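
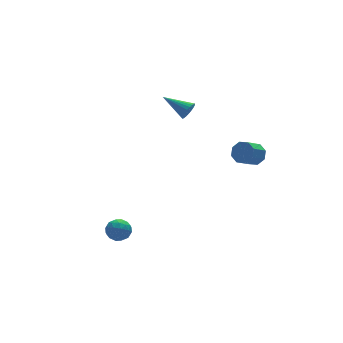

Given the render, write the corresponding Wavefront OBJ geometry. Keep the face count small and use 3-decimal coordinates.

v -3.908 0.998 -3.519
v -3.494 1.568 -3.396
v -2.966 0.332 -3.604
v -2.552 0.902 -3.481
v -2.963 0.639 -2.958
v -3.545 1.05 -2.906
v -2.915 0.85 -4.094
v -3.497 1.261 -4.042
v -2.881 1.476 -3.752
v -2.91 1.346 -3.049
v -3.55 0.554 -3.951
v -3.579 0.424 -3.248
v -3.784 1.341 -3.45
v -2.676 0.559 -3.55
v -2.917 0.404 -3.242
v -2.674 0.739 -3.17
v -3.814 1.037 -3.162
v -3.57 1.372 -3.09
v -3.258 0.826 -2.832
v -2.89 0.528 -3.91
v -2.646 0.863 -3.838
v -3.786 1.161 -3.83
v -3.543 1.496 -3.758
v -3.202 1.074 -4.168
v -3.18 1.623 -3.587
v -2.626 1.231 -3.636
v -2.84 1.2 -3.997
v -3.182 1.442 -3.967
v -3.197 1.546 -3.174
v -2.643 1.155 -3.224
v -2.885 1 -2.916
v -3.227 1.242 -2.886
v -2.837 1.492 -3.383
v -3.817 0.745 -3.776
v -3.263 0.354 -3.826
v -3.233 0.658 -4.114
v -3.575 0.9 -4.084
v -3.834 0.669 -3.364
v -3.28 0.277 -3.413
v -3.278 0.458 -3.033
v -3.62 0.7 -3.003
v -3.623 0.408 -3.617
v 4.151 0.544 0.271
v 4.589 0.167 0.648
v 3.707 -0.201 1.306
v 3.269 0.176 0.929
v 4.527 0.656 0.838
v 3.646 0.288 1.496
v 4.245 1.079 0.696
v 3.363 0.711 1.354
v 3.908 1.189 0.305
v 3.026 0.821 0.963
v 3.713 0.921 -0.106
v 2.831 0.553 0.552
v 3.774 0.432 -0.296
v 2.893 0.064 0.362
v 4.057 0.009 -0.154
v 3.175 -0.359 0.504
v 4.394 -0.101 0.237
v 3.512 -0.469 0.895
v 1.527 2.824 2.895
v 1.834 2.82 3.375
v 0.653 4.036 3.465
v 1.956 2.971 3.24
v 2.004 3.097 3.045
v 1.97 3.176 2.824
v 1.859 3.194 2.616
v 1.69 3.148 2.455
v 1.494 3.046 2.371
v 1.303 2.905 2.377
v 1.151 2.751 2.473
v 1.064 2.609 2.642
v 1.057 2.504 2.854
v 1.132 2.454 3.074
v 1.275 2.469 3.262
v 1.461 2.545 3.387
v 1.659 2.669 3.427
f 1 38 17
f 38 12 41
f 17 41 6
f 38 41 17
f 1 17 13
f 17 6 18
f 13 18 2
f 17 18 13
f 1 13 22
f 13 2 23
f 22 23 8
f 13 23 22
f 1 22 34
f 22 8 37
f 34 37 11
f 22 37 34
f 1 34 38
f 34 11 42
f 38 42 12
f 34 42 38
f 2 18 29
f 18 6 32
f 29 32 10
f 18 32 29
f 6 41 19
f 41 12 40
f 19 40 5
f 41 40 19
f 12 42 39
f 42 11 35
f 39 35 3
f 42 35 39
f 11 37 36
f 37 8 24
f 36 24 7
f 37 24 36
f 8 23 28
f 23 2 25
f 28 25 9
f 23 25 28
f 4 30 16
f 30 10 31
f 16 31 5
f 30 31 16
f 4 16 14
f 16 5 15
f 14 15 3
f 16 15 14
f 4 14 21
f 14 3 20
f 21 20 7
f 14 20 21
f 4 21 26
f 21 7 27
f 26 27 9
f 21 27 26
f 4 26 30
f 26 9 33
f 30 33 10
f 26 33 30
f 5 31 19
f 31 10 32
f 19 32 6
f 31 32 19
f 3 15 39
f 15 5 40
f 39 40 12
f 15 40 39
f 7 20 36
f 20 3 35
f 36 35 11
f 20 35 36
f 9 27 28
f 27 7 24
f 28 24 8
f 27 24 28
f 10 33 29
f 33 9 25
f 29 25 2
f 33 25 29
f 44 43 47
f 44 47 45
f 45 47 48
f 45 48 46
f 47 43 49
f 47 49 48
f 48 49 50
f 48 50 46
f 49 43 51
f 49 51 50
f 50 51 52
f 50 52 46
f 51 43 53
f 51 53 52
f 52 53 54
f 52 54 46
f 53 43 55
f 53 55 54
f 54 55 56
f 54 56 46
f 55 43 57
f 55 57 56
f 56 57 58
f 56 58 46
f 57 43 59
f 57 59 58
f 58 59 60
f 58 60 46
f 59 43 44
f 59 44 60
f 60 44 45
f 60 45 46
f 62 61 64
f 62 64 63
f 64 61 65
f 64 65 63
f 65 61 66
f 65 66 63
f 66 61 67
f 66 67 63
f 67 61 68
f 67 68 63
f 68 61 69
f 68 69 63
f 69 61 70
f 69 70 63
f 70 61 71
f 70 71 63
f 71 61 72
f 71 72 63
f 72 61 73
f 72 73 63
f 73 61 74
f 73 74 63
f 74 61 75
f 74 75 63
f 75 61 76
f 75 76 63
f 76 61 77
f 76 77 63
f 77 61 62
f 77 62 63



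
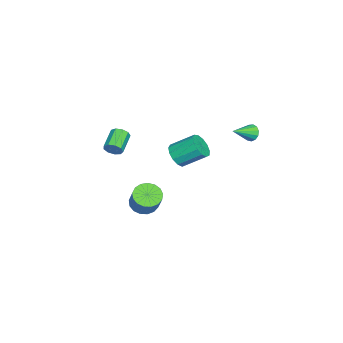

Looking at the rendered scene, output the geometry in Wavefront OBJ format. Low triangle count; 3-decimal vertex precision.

v 0.333 4.219 3.315
v 0.683 4.307 2.874
v 1.307 3.401 3.925
v 0.745 4.539 3.087
v 0.677 4.67 3.372
v 0.499 4.658 3.639
v 0.268 4.506 3.803
v 0.059 4.263 3.813
v -0.064 4.006 3.664
v -0.061 3.817 3.405
v 0.068 3.755 3.117
v 0.281 3.84 2.892
v 0.51 4.046 2.801
v 2.649 0.689 2.424
v 3.204 0.408 2.927
v 3.047 1.691 3.818
v 2.491 1.971 3.316
v 3.424 0.65 2.617
v 3.267 1.933 3.508
v 3.398 0.905 2.246
v 3.24 2.188 3.137
v 3.134 1.091 1.931
v 2.976 2.374 2.823
v 2.716 1.149 1.774
v 2.558 2.432 2.665
v 2.276 1.061 1.822
v 2.119 2.344 2.714
v 1.955 0.855 2.062
v 1.797 2.138 2.954
v 1.854 0.596 2.417
v 1.697 1.879 3.308
v 2.006 0.366 2.774
v 1.848 1.649 3.666
v 2.361 0.239 3.02
v 2.204 1.522 3.912
v 2.808 0.255 3.077
v 2.65 1.537 3.969
v -1.174 -3.957 -0.308
v -0.941 -3.77 0.201
v -2.213 -3.696 0.756
v -2.446 -3.883 0.248
v -1.026 -3.454 -0.036
v -2.298 -3.381 0.519
v -1.18 -3.374 -0.4
v -2.453 -3.3 0.155
v -1.332 -3.567 -0.721
v -2.604 -3.493 -0.166
v -1.409 -3.942 -0.848
v -2.681 -3.868 -0.293
v -1.376 -4.324 -0.723
v -2.649 -4.25 -0.168
v -1.249 -4.534 -0.403
v -2.521 -4.461 0.152
v -1.086 -4.475 -0.038
v -2.359 -4.401 0.517
v -0.965 -4.173 0.2
v -2.237 -4.099 0.755
v 0.001 -1.874 -3.62
v 0.593 -1.518 -4.133
v 1.451 -1.071 -2.833
v 0.859 -1.426 -2.32
v 0.327 -1.212 -4.062
v 1.184 -0.765 -2.763
v -0.014 -1.058 -3.891
v 0.844 -0.61 -2.591
v -0.351 -1.09 -3.657
v 0.506 -0.643 -2.357
v -0.608 -1.302 -3.415
v 0.25 -0.855 -2.115
v -0.725 -1.645 -3.219
v 0.133 -1.198 -1.92
v -0.676 -2.04 -3.116
v 0.182 -1.593 -1.816
v -0.471 -2.397 -3.128
v 0.386 -1.95 -1.828
v -0.159 -2.635 -3.252
v 0.699 -2.187 -1.953
v 0.19 -2.697 -3.461
v 1.048 -2.25 -2.162
v 0.496 -2.572 -3.706
v 1.354 -2.124 -2.407
v 0.689 -2.286 -3.932
v 1.546 -1.839 -2.632
v 0.723 -1.906 -4.085
v 1.581 -1.458 -2.786
f 2 1 4
f 2 4 3
f 4 1 5
f 4 5 3
f 5 1 6
f 5 6 3
f 6 1 7
f 6 7 3
f 7 1 8
f 7 8 3
f 8 1 9
f 8 9 3
f 9 1 10
f 9 10 3
f 10 1 11
f 10 11 3
f 11 1 12
f 11 12 3
f 12 1 13
f 12 13 3
f 13 1 2
f 13 2 3
f 15 14 18
f 15 18 16
f 16 18 19
f 16 19 17
f 18 14 20
f 18 20 19
f 19 20 21
f 19 21 17
f 20 14 22
f 20 22 21
f 21 22 23
f 21 23 17
f 22 14 24
f 22 24 23
f 23 24 25
f 23 25 17
f 24 14 26
f 24 26 25
f 25 26 27
f 25 27 17
f 26 14 28
f 26 28 27
f 27 28 29
f 27 29 17
f 28 14 30
f 28 30 29
f 29 30 31
f 29 31 17
f 30 14 32
f 30 32 31
f 31 32 33
f 31 33 17
f 32 14 34
f 32 34 33
f 33 34 35
f 33 35 17
f 34 14 36
f 34 36 35
f 35 36 37
f 35 37 17
f 36 14 15
f 36 15 37
f 37 15 16
f 37 16 17
f 39 38 42
f 39 42 40
f 40 42 43
f 40 43 41
f 42 38 44
f 42 44 43
f 43 44 45
f 43 45 41
f 44 38 46
f 44 46 45
f 45 46 47
f 45 47 41
f 46 38 48
f 46 48 47
f 47 48 49
f 47 49 41
f 48 38 50
f 48 50 49
f 49 50 51
f 49 51 41
f 50 38 52
f 50 52 51
f 51 52 53
f 51 53 41
f 52 38 54
f 52 54 53
f 53 54 55
f 53 55 41
f 54 38 56
f 54 56 55
f 55 56 57
f 55 57 41
f 56 38 39
f 56 39 57
f 57 39 40
f 57 40 41
f 59 58 62
f 59 62 60
f 60 62 63
f 60 63 61
f 62 58 64
f 62 64 63
f 63 64 65
f 63 65 61
f 64 58 66
f 64 66 65
f 65 66 67
f 65 67 61
f 66 58 68
f 66 68 67
f 67 68 69
f 67 69 61
f 68 58 70
f 68 70 69
f 69 70 71
f 69 71 61
f 70 58 72
f 70 72 71
f 71 72 73
f 71 73 61
f 72 58 74
f 72 74 73
f 73 74 75
f 73 75 61
f 74 58 76
f 74 76 75
f 75 76 77
f 75 77 61
f 76 58 78
f 76 78 77
f 77 78 79
f 77 79 61
f 78 58 80
f 78 80 79
f 79 80 81
f 79 81 61
f 80 58 82
f 80 82 81
f 81 82 83
f 81 83 61
f 82 58 84
f 82 84 83
f 83 84 85
f 83 85 61
f 84 58 59
f 84 59 85
f 85 59 60
f 85 60 61



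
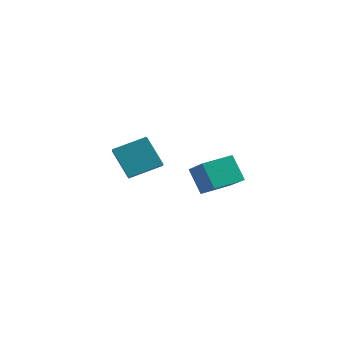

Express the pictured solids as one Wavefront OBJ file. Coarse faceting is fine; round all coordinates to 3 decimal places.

v 1.642 -3.329 0.87
v 0.771 -3.093 2.179
v 2.381 -1.918 1.107
v 1.51 -1.682 2.416
v 3.09 -4.278 2.004
v 2.219 -4.042 3.313
v 3.829 -2.867 2.241
v 2.958 -2.631 3.55
v -4.249 -2.609 1.92
v -3.519 -3.535 2.555
v -3.14 -1.267 2.603
v -2.41 -2.193 3.238
v -3.11 -2.767 0.382
v -2.38 -3.693 1.017
v -2.001 -1.425 1.065
v -1.271 -2.351 1.7
f 2 4 1
f 5 2 1
f 1 4 3
f 3 5 1
f 2 8 4
f 6 2 5
f 6 8 2
f 4 8 3
f 7 5 3
f 3 8 7
f 7 6 5
f 8 6 7
f 10 12 9
f 13 10 9
f 9 12 11
f 11 13 9
f 10 16 12
f 14 10 13
f 14 16 10
f 12 16 11
f 15 13 11
f 11 16 15
f 15 14 13
f 16 14 15



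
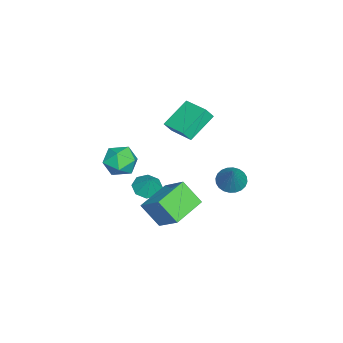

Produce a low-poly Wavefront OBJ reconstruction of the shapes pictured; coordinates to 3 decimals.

v -1.252 -3.54 2.336
v -0.802 -3.022 3.147
v 0.282 -3.678 1.573
v 0.732 -3.16 2.384
v 0.347 -4.14 2.527
v -0.601 -4.054 2.998
v 0.081 -2.646 1.722
v -0.867 -2.56 2.193
v 0.022 -2.47 2.767
v 0.186 -3.393 3.265
v -0.706 -3.307 1.455
v -0.542 -4.23 1.953
v -1.15 -2.119 -0.205
v -0.466 -2.593 -0.379
v -0.65 -1.801 0.885
v -0.403 -1.98 -0.587
v -0.778 -1.448 -0.571
v -1.37 -1.31 -0.34
v -1.833 -1.645 -0.03
v -1.896 -2.259 0.178
v -1.521 -2.79 0.162
v -0.929 -2.929 -0.069
v -0.837 2.513 1.386
v -0.252 2.87 0.901
v 0.317 2.807 2.994
v -0.434 3.13 0.984
v -0.677 3.296 1.128
v -0.945 3.342 1.312
v -1.196 3.262 1.506
v -1.392 3.068 1.683
v -1.504 2.79 1.814
v -1.514 2.469 1.881
v -1.421 2.155 1.872
v -1.24 1.895 1.789
v -0.996 1.729 1.645
v -0.729 1.683 1.461
v -0.478 1.763 1.266
v -0.281 1.957 1.09
v -0.169 2.235 0.958
v -0.159 2.556 0.892
v 0.833 -0.664 1.663
v 1.656 0.481 2.798
v 1.08 0.378 0.433
v 1.902 1.523 1.569
v 2.598 -1.543 1.271
v 3.42 -0.398 2.407
v 2.844 -0.501 0.042
v 3.667 0.644 1.177
v -3.788 -1.395 2.586
v -5.156 -0.459 3.687
v -2.705 -0.078 2.81
v -4.073 0.859 3.911
v -3.487 -1.759 3.269
v -4.855 -0.822 4.37
v -2.404 -0.441 3.493
v -3.772 0.495 4.594
f 1 12 6
f 1 6 2
f 1 2 8
f 1 8 11
f 1 11 12
f 2 6 10
f 6 12 5
f 12 11 3
f 11 8 7
f 8 2 9
f 4 10 5
f 4 5 3
f 4 3 7
f 4 7 9
f 4 9 10
f 5 10 6
f 3 5 12
f 7 3 11
f 9 7 8
f 10 9 2
f 14 13 16
f 14 16 15
f 16 13 17
f 16 17 15
f 17 13 18
f 17 18 15
f 18 13 19
f 18 19 15
f 19 13 20
f 19 20 15
f 20 13 21
f 20 21 15
f 21 13 22
f 21 22 15
f 22 13 14
f 22 14 15
f 24 23 26
f 24 26 25
f 26 23 27
f 26 27 25
f 27 23 28
f 27 28 25
f 28 23 29
f 28 29 25
f 29 23 30
f 29 30 25
f 30 23 31
f 30 31 25
f 31 23 32
f 31 32 25
f 32 23 33
f 32 33 25
f 33 23 34
f 33 34 25
f 34 23 35
f 34 35 25
f 35 23 36
f 35 36 25
f 36 23 37
f 36 37 25
f 37 23 38
f 37 38 25
f 38 23 39
f 38 39 25
f 39 23 40
f 39 40 25
f 40 23 24
f 40 24 25
f 42 44 41
f 45 42 41
f 41 44 43
f 43 45 41
f 42 48 44
f 46 42 45
f 46 48 42
f 44 48 43
f 47 45 43
f 43 48 47
f 47 46 45
f 48 46 47
f 50 52 49
f 53 50 49
f 49 52 51
f 51 53 49
f 50 56 52
f 54 50 53
f 54 56 50
f 52 56 51
f 55 53 51
f 51 56 55
f 55 54 53
f 56 54 55



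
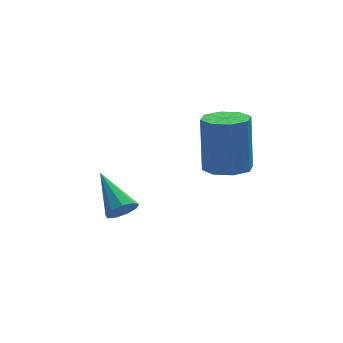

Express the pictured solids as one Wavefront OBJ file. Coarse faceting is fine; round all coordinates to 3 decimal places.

v -1.713 -1.716 -3.751
v -1.383 -1.92 -3.292
v -2.127 -0.264 -2.809
v -1.151 -1.691 -3.542
v -1.181 -1.475 -3.889
v -1.46 -1.371 -4.172
v -1.857 -1.429 -4.257
v -2.187 -1.621 -4.106
v -2.294 -1.858 -3.788
v -2.13 -2.028 -3.453
v -1.77 -2.053 -3.257
v 1.351 -3.364 -1.085
v 2.17 -3.41 -1.098
v 2.227 -2.922 0.913
v 1.409 -2.876 0.925
v 1.96 -2.834 -1.231
v 2.017 -2.346 0.78
v 1.393 -2.568 -1.28
v 1.45 -2.081 0.731
v 0.802 -2.769 -1.214
v 0.859 -2.281 0.797
v 0.533 -3.318 -1.073
v 0.59 -2.83 0.938
v 0.743 -3.894 -0.94
v 0.8 -3.406 1.071
v 1.31 -4.159 -0.891
v 1.367 -3.672 1.12
v 1.901 -3.959 -0.957
v 1.958 -3.471 1.054
f 2 1 4
f 2 4 3
f 4 1 5
f 4 5 3
f 5 1 6
f 5 6 3
f 6 1 7
f 6 7 3
f 7 1 8
f 7 8 3
f 8 1 9
f 8 9 3
f 9 1 10
f 9 10 3
f 10 1 11
f 10 11 3
f 11 1 2
f 11 2 3
f 13 12 16
f 13 16 14
f 14 16 17
f 14 17 15
f 16 12 18
f 16 18 17
f 17 18 19
f 17 19 15
f 18 12 20
f 18 20 19
f 19 20 21
f 19 21 15
f 20 12 22
f 20 22 21
f 21 22 23
f 21 23 15
f 22 12 24
f 22 24 23
f 23 24 25
f 23 25 15
f 24 12 26
f 24 26 25
f 25 26 27
f 25 27 15
f 26 12 28
f 26 28 27
f 27 28 29
f 27 29 15
f 28 12 13
f 28 13 29
f 29 13 14
f 29 14 15



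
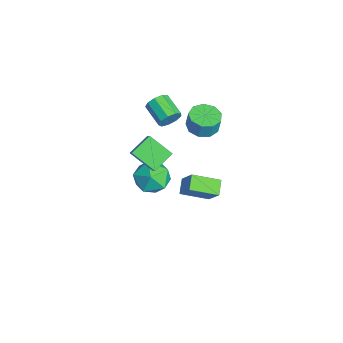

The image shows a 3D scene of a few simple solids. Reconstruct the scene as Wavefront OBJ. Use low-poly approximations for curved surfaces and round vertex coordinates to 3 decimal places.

v 1.007 0.364 1.944
v 1.823 -0.005 1.855
v 1.989 0.107 2.906
v 1.173 0.476 2.996
v 1.859 0.605 1.784
v 2.025 0.717 2.835
v 1.496 1.103 1.788
v 1.663 1.215 2.839
v 0.905 1.255 1.866
v 1.071 1.367 2.917
v 0.361 0.99 1.98
v 0.527 1.102 3.031
v 0.119 0.432 2.078
v 0.286 0.544 3.129
v 0.293 -0.157 2.113
v 0.459 -0.046 3.164
v 0.801 -0.503 2.069
v 0.967 -0.391 3.12
v 1.405 -0.443 1.967
v 1.571 -0.331 3.018
v -0.764 -1.6 -2.793
v 0.319 -1.384 -2.355
v -0.059 -3.076 -3.805
v 1.024 -2.86 -3.367
v 0.167 -3.277 -2.656
v -0.268 -2.365 -2.031
v 0.528 -2.095 -4.129
v 0.093 -1.183 -3.504
v 1.117 -1.69 -3.18
v 0.895 -2.42 -2.27
v -0.635 -2.04 -3.89
v -0.857 -2.77 -2.98
v 0.827 -0.828 -4.168
v 0.015 -0.552 -3.674
v 0.992 0.768 -4.788
v 0.18 1.044 -4.294
v 1.7 -0.444 -2.946
v 0.888 -0.168 -2.452
v 1.865 1.152 -3.566
v 1.053 1.428 -3.072
v 1.155 -1.389 2.92
v 1.471 -1.566 3.519
v 0.24 -2.067 4.02
v -0.075 -1.891 3.42
v 1.301 -1.119 3.548
v 0.071 -1.62 4.049
v 1.063 -0.799 3.284
v -0.168 -1.3 3.785
v 0.868 -0.755 2.849
v -0.363 -1.256 3.35
v 0.808 -1.008 2.447
v -0.423 -1.509 2.948
v 0.91 -1.44 2.266
v -0.321 -1.941 2.767
v 1.127 -1.848 2.391
v -0.104 -2.349 2.892
v 1.357 -2.041 2.764
v 0.127 -2.542 3.264
v 1.493 -1.93 3.209
v 0.263 -2.431 3.71
v 2.889 -2.88 3.463
v 3.497 -2.854 4.071
v 3.71 -1.841 2.6
v 4.317 -1.816 3.208
v 3.543 -3.904 2.852
v 4.15 -3.879 3.46
v 4.363 -2.866 1.989
v 4.971 -2.84 2.597
f 2 1 5
f 2 5 3
f 3 5 6
f 3 6 4
f 5 1 7
f 5 7 6
f 6 7 8
f 6 8 4
f 7 1 9
f 7 9 8
f 8 9 10
f 8 10 4
f 9 1 11
f 9 11 10
f 10 11 12
f 10 12 4
f 11 1 13
f 11 13 12
f 12 13 14
f 12 14 4
f 13 1 15
f 13 15 14
f 14 15 16
f 14 16 4
f 15 1 17
f 15 17 16
f 16 17 18
f 16 18 4
f 17 1 19
f 17 19 18
f 18 19 20
f 18 20 4
f 19 1 2
f 19 2 20
f 20 2 3
f 20 3 4
f 21 32 26
f 21 26 22
f 21 22 28
f 21 28 31
f 21 31 32
f 22 26 30
f 26 32 25
f 32 31 23
f 31 28 27
f 28 22 29
f 24 30 25
f 24 25 23
f 24 23 27
f 24 27 29
f 24 29 30
f 25 30 26
f 23 25 32
f 27 23 31
f 29 27 28
f 30 29 22
f 34 36 33
f 37 34 33
f 33 36 35
f 35 37 33
f 34 40 36
f 38 34 37
f 38 40 34
f 36 40 35
f 39 37 35
f 35 40 39
f 39 38 37
f 40 38 39
f 42 41 45
f 42 45 43
f 43 45 46
f 43 46 44
f 45 41 47
f 45 47 46
f 46 47 48
f 46 48 44
f 47 41 49
f 47 49 48
f 48 49 50
f 48 50 44
f 49 41 51
f 49 51 50
f 50 51 52
f 50 52 44
f 51 41 53
f 51 53 52
f 52 53 54
f 52 54 44
f 53 41 55
f 53 55 54
f 54 55 56
f 54 56 44
f 55 41 57
f 55 57 56
f 56 57 58
f 56 58 44
f 57 41 59
f 57 59 58
f 58 59 60
f 58 60 44
f 59 41 42
f 59 42 60
f 60 42 43
f 60 43 44
f 62 64 61
f 65 62 61
f 61 64 63
f 63 65 61
f 62 68 64
f 66 62 65
f 66 68 62
f 64 68 63
f 67 65 63
f 63 68 67
f 67 66 65
f 68 66 67



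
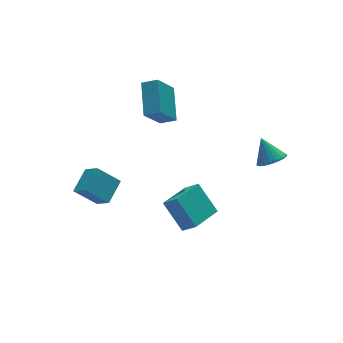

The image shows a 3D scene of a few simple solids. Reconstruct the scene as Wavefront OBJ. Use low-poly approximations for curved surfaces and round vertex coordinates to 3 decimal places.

v 3.809 -3.136 1.948
v 4.596 -3.379 2.228
v 3.671 -2.224 3.132
v 4.675 -3.095 2.018
v 4.605 -2.818 1.797
v 4.397 -2.596 1.601
v 4.087 -2.467 1.466
v 3.729 -2.454 1.414
v 3.385 -2.558 1.454
v 3.115 -2.763 1.58
v 2.964 -3.032 1.77
v 2.96 -3.319 1.99
v 3.102 -3.574 2.203
v 3.367 -3.753 2.372
v 3.708 -3.826 2.468
v 4.067 -3.779 2.474
v 4.381 -3.621 2.389
v 0.221 2.467 2.963
v 1.029 4.235 3.993
v -0.49 3.026 2.56
v 0.319 4.794 3.59
v 1.421 2.846 1.37
v 2.23 4.614 2.4
v 0.711 3.405 0.967
v 1.519 5.173 1.997
v -3.223 3.52 -4.619
v -2.96 2.555 -3.758
v -4.295 4.214 -3.513
v -4.032 3.249 -2.652
v -2.028 4.391 -4.008
v -1.765 3.426 -3.147
v -3.1 5.085 -2.902
v -2.837 4.12 -2.041
v -1.552 -3.131 -1.586
v -1.943 -1.772 -0.2
v 0.182 -2.373 -1.84
v -0.209 -1.014 -0.454
v -1.131 -3.826 -0.786
v -1.522 -2.467 0.6
v 0.603 -3.068 -1.04
v 0.212 -1.709 0.346
f 2 1 4
f 2 4 3
f 4 1 5
f 4 5 3
f 5 1 6
f 5 6 3
f 6 1 7
f 6 7 3
f 7 1 8
f 7 8 3
f 8 1 9
f 8 9 3
f 9 1 10
f 9 10 3
f 10 1 11
f 10 11 3
f 11 1 12
f 11 12 3
f 12 1 13
f 12 13 3
f 13 1 14
f 13 14 3
f 14 1 15
f 14 15 3
f 15 1 16
f 15 16 3
f 16 1 17
f 16 17 3
f 17 1 2
f 17 2 3
f 19 21 18
f 22 19 18
f 18 21 20
f 20 22 18
f 19 25 21
f 23 19 22
f 23 25 19
f 21 25 20
f 24 22 20
f 20 25 24
f 24 23 22
f 25 23 24
f 27 29 26
f 30 27 26
f 26 29 28
f 28 30 26
f 27 33 29
f 31 27 30
f 31 33 27
f 29 33 28
f 32 30 28
f 28 33 32
f 32 31 30
f 33 31 32
f 35 37 34
f 38 35 34
f 34 37 36
f 36 38 34
f 35 41 37
f 39 35 38
f 39 41 35
f 37 41 36
f 40 38 36
f 36 41 40
f 40 39 38
f 41 39 40



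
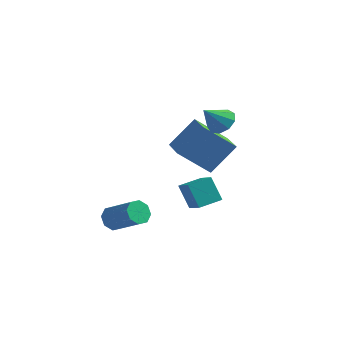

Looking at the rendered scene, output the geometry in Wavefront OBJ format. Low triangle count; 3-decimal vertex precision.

v -0.322 2.653 1.788
v 0.192 2.954 2.306
v -0.838 1.807 2.792
v -0.266 3.241 2.312
v -0.75 3.252 2.073
v -1.035 2.983 1.701
v -0.986 2.559 1.369
v -0.626 2.179 1.233
v -0.125 2.021 1.357
v 0.284 2.158 1.683
v 0.409 2.526 2.057
v -0.765 0.216 -2.775
v -1.433 0.448 -1.602
v -0.067 1.156 -2.563
v -0.735 1.388 -1.39
v 0.095 -0.568 -2.13
v -0.573 -0.336 -0.957
v 0.793 0.372 -1.918
v 0.125 0.604 -0.745
v -4.574 0.008 -4.334
v -4.222 0.529 -4.663
v -2.674 0.132 -3.636
v -3.026 -0.388 -3.306
v -4.475 0.701 -4.215
v -2.927 0.305 -3.187
v -4.787 0.468 -3.836
v -3.239 0.071 -2.808
v -4.974 -0.035 -3.748
v -3.425 -0.432 -2.721
v -4.926 -0.512 -4.004
v -3.378 -0.909 -2.977
v -4.673 -0.685 -4.453
v -3.125 -1.081 -3.425
v -4.361 -0.451 -4.832
v -2.813 -0.848 -3.804
v -4.175 0.052 -4.919
v -2.626 -0.345 -3.892
v -2.88 2.441 -0.193
v -2.048 3.435 1.223
v -1.54 3.203 -1.515
v -0.708 4.197 -0.098
v -1.812 1.103 0.118
v -0.98 2.097 1.535
v -0.472 1.865 -1.203
v 0.36 2.859 0.213
f 2 1 4
f 2 4 3
f 4 1 5
f 4 5 3
f 5 1 6
f 5 6 3
f 6 1 7
f 6 7 3
f 7 1 8
f 7 8 3
f 8 1 9
f 8 9 3
f 9 1 10
f 9 10 3
f 10 1 11
f 10 11 3
f 11 1 2
f 11 2 3
f 13 15 12
f 16 13 12
f 12 15 14
f 14 16 12
f 13 19 15
f 17 13 16
f 17 19 13
f 15 19 14
f 18 16 14
f 14 19 18
f 18 17 16
f 19 17 18
f 21 20 24
f 21 24 22
f 22 24 25
f 22 25 23
f 24 20 26
f 24 26 25
f 25 26 27
f 25 27 23
f 26 20 28
f 26 28 27
f 27 28 29
f 27 29 23
f 28 20 30
f 28 30 29
f 29 30 31
f 29 31 23
f 30 20 32
f 30 32 31
f 31 32 33
f 31 33 23
f 32 20 34
f 32 34 33
f 33 34 35
f 33 35 23
f 34 20 36
f 34 36 35
f 35 36 37
f 35 37 23
f 36 20 21
f 36 21 37
f 37 21 22
f 37 22 23
f 39 41 38
f 42 39 38
f 38 41 40
f 40 42 38
f 39 45 41
f 43 39 42
f 43 45 39
f 41 45 40
f 44 42 40
f 40 45 44
f 44 43 42
f 45 43 44



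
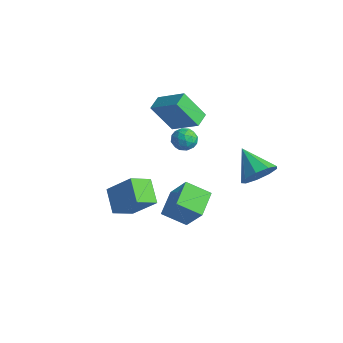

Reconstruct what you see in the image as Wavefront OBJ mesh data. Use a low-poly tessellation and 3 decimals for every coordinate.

v -1.444 2.146 -0.121
v -1.16 2.629 0.389
v -1.2 1.211 0.631
v -0.916 1.694 1.141
v -1.659 1.689 0.995
v -1.81 2.268 0.53
v -0.55 1.572 0.49
v -0.701 2.151 0.025
v -0.608 2.275 0.766
v -1.294 2.347 1.078
v -1.066 1.493 -0.058
v -1.752 1.565 0.254
v -1.323 2.47 0.068
v -1.037 1.37 0.952
v -1.473 1.367 0.867
v -1.307 1.652 1.166
v -1.705 2.257 0.151
v -1.539 2.541 0.451
v -1.832 1.989 0.807
v -0.821 1.299 0.569
v -0.655 1.583 0.869
v -1.053 2.188 -0.146
v -0.887 2.473 0.153
v -0.528 1.851 0.213
v -0.832 2.546 0.589
v -0.689 1.996 1.031
v -0.473 1.924 0.648
v -0.562 2.264 0.375
v -1.235 2.588 0.773
v -1.092 2.038 1.215
v -1.529 2.036 1.129
v -1.617 2.375 0.856
v -0.911 2.38 0.994
v -1.268 1.802 -0.195
v -1.125 1.252 0.247
v -0.743 1.465 0.164
v -0.831 1.804 -0.109
v -1.671 1.844 -0.011
v -1.528 1.294 0.431
v -1.798 1.576 0.645
v -1.887 1.916 0.372
v -1.449 1.46 0.026
v 3.674 2.801 0.238
v 4.071 2.168 0.99
v 2.086 2.999 1.242
v 4.245 2.858 1.129
v 4.152 3.521 0.851
v 3.836 3.847 0.286
v 3.444 3.684 -0.302
v 3.16 3.107 -0.637
v 3.116 2.387 -0.563
v 3.334 1.861 -0.114
v 3.711 1.774 0.499
v -1.713 -1.526 -2.119
v -1.832 -2.741 -1.475
v -0.473 -0.923 -0.754
v -0.591 -2.138 -0.11
v -0.529 -2.082 -2.95
v -0.647 -3.297 -2.306
v 0.712 -1.479 -1.585
v 0.593 -2.694 -0.941
v 2.296 -2.535 -0.804
v 3.392 -2.455 0.684
v 1.526 -1.274 -0.304
v 2.622 -1.194 1.184
v 3.238 -1.666 -1.544
v 4.334 -1.586 -0.056
v 2.468 -0.405 -1.044
v 3.564 -0.325 0.444
v -3.869 1.846 1.462
v -2.274 2.314 2.482
v -4.261 2.693 1.686
v -2.666 3.161 2.706
v -3.054 2.659 -0.186
v -1.459 3.127 0.834
v -3.446 3.506 0.038
v -1.851 3.974 1.058
f 1 38 17
f 38 12 41
f 17 41 6
f 38 41 17
f 1 17 13
f 17 6 18
f 13 18 2
f 17 18 13
f 1 13 22
f 13 2 23
f 22 23 8
f 13 23 22
f 1 22 34
f 22 8 37
f 34 37 11
f 22 37 34
f 1 34 38
f 34 11 42
f 38 42 12
f 34 42 38
f 2 18 29
f 18 6 32
f 29 32 10
f 18 32 29
f 6 41 19
f 41 12 40
f 19 40 5
f 41 40 19
f 12 42 39
f 42 11 35
f 39 35 3
f 42 35 39
f 11 37 36
f 37 8 24
f 36 24 7
f 37 24 36
f 8 23 28
f 23 2 25
f 28 25 9
f 23 25 28
f 4 30 16
f 30 10 31
f 16 31 5
f 30 31 16
f 4 16 14
f 16 5 15
f 14 15 3
f 16 15 14
f 4 14 21
f 14 3 20
f 21 20 7
f 14 20 21
f 4 21 26
f 21 7 27
f 26 27 9
f 21 27 26
f 4 26 30
f 26 9 33
f 30 33 10
f 26 33 30
f 5 31 19
f 31 10 32
f 19 32 6
f 31 32 19
f 3 15 39
f 15 5 40
f 39 40 12
f 15 40 39
f 7 20 36
f 20 3 35
f 36 35 11
f 20 35 36
f 9 27 28
f 27 7 24
f 28 24 8
f 27 24 28
f 10 33 29
f 33 9 25
f 29 25 2
f 33 25 29
f 44 43 46
f 44 46 45
f 46 43 47
f 46 47 45
f 47 43 48
f 47 48 45
f 48 43 49
f 48 49 45
f 49 43 50
f 49 50 45
f 50 43 51
f 50 51 45
f 51 43 52
f 51 52 45
f 52 43 53
f 52 53 45
f 53 43 44
f 53 44 45
f 55 57 54
f 58 55 54
f 54 57 56
f 56 58 54
f 55 61 57
f 59 55 58
f 59 61 55
f 57 61 56
f 60 58 56
f 56 61 60
f 60 59 58
f 61 59 60
f 63 65 62
f 66 63 62
f 62 65 64
f 64 66 62
f 63 69 65
f 67 63 66
f 67 69 63
f 65 69 64
f 68 66 64
f 64 69 68
f 68 67 66
f 69 67 68
f 71 73 70
f 74 71 70
f 70 73 72
f 72 74 70
f 71 77 73
f 75 71 74
f 75 77 71
f 73 77 72
f 76 74 72
f 72 77 76
f 76 75 74
f 77 75 76



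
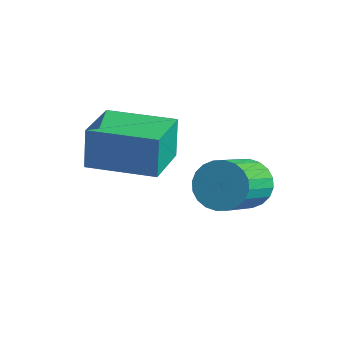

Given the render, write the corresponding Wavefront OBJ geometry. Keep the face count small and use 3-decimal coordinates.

v 3.539 0.659 -0.982
v 4.26 0.714 -1.448
v 4.882 -0.623 -0.643
v 4.161 -0.679 -0.178
v 4.336 0.908 -1.185
v 4.959 -0.429 -0.38
v 4.292 1.064 -0.891
v 4.914 -0.273 -0.087
v 4.132 1.158 -0.611
v 4.755 -0.179 0.193
v 3.883 1.176 -0.388
v 4.505 -0.161 0.417
v 3.581 1.116 -0.255
v 4.203 -0.222 0.55
v 3.272 0.985 -0.233
v 3.895 -0.352 0.572
v 3.004 0.805 -0.325
v 3.627 -0.532 0.48
v 2.818 0.603 -0.517
v 3.44 -0.734 0.288
v 2.741 0.409 -0.78
v 3.364 -0.928 0.025
v 2.786 0.253 -1.073
v 3.408 -1.084 -0.269
v 2.945 0.159 -1.353
v 3.568 -1.178 -0.549
v 3.195 0.141 -1.577
v 3.817 -1.196 -0.772
v 3.497 0.202 -1.71
v 4.119 -1.136 -0.905
v 3.805 0.332 -1.732
v 4.428 -1.005 -0.927
v 4.073 0.512 -1.64
v 4.696 -0.825 -0.835
v 1.662 -3.451 0.262
v 1.547 -3.315 1.631
v 0.603 -2.088 0.039
v 0.489 -1.952 1.407
v 3.311 -2.168 0.273
v 3.197 -2.032 1.641
v 2.253 -0.805 0.049
v 2.138 -0.669 1.418
f 2 1 5
f 2 5 3
f 3 5 6
f 3 6 4
f 5 1 7
f 5 7 6
f 6 7 8
f 6 8 4
f 7 1 9
f 7 9 8
f 8 9 10
f 8 10 4
f 9 1 11
f 9 11 10
f 10 11 12
f 10 12 4
f 11 1 13
f 11 13 12
f 12 13 14
f 12 14 4
f 13 1 15
f 13 15 14
f 14 15 16
f 14 16 4
f 15 1 17
f 15 17 16
f 16 17 18
f 16 18 4
f 17 1 19
f 17 19 18
f 18 19 20
f 18 20 4
f 19 1 21
f 19 21 20
f 20 21 22
f 20 22 4
f 21 1 23
f 21 23 22
f 22 23 24
f 22 24 4
f 23 1 25
f 23 25 24
f 24 25 26
f 24 26 4
f 25 1 27
f 25 27 26
f 26 27 28
f 26 28 4
f 27 1 29
f 27 29 28
f 28 29 30
f 28 30 4
f 29 1 31
f 29 31 30
f 30 31 32
f 30 32 4
f 31 1 33
f 31 33 32
f 32 33 34
f 32 34 4
f 33 1 2
f 33 2 34
f 34 2 3
f 34 3 4
f 36 38 35
f 39 36 35
f 35 38 37
f 37 39 35
f 36 42 38
f 40 36 39
f 40 42 36
f 38 42 37
f 41 39 37
f 37 42 41
f 41 40 39
f 42 40 41



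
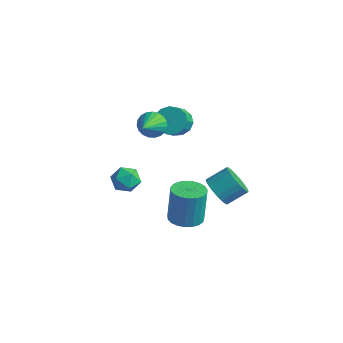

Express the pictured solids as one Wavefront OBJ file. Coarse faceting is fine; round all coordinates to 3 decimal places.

v 2.786 1.46 -1.239
v 3.334 1.694 -1.967
v 3.861 2.694 -1.248
v 3.314 2.46 -0.521
v 3.014 1.909 -2.033
v 3.542 2.91 -1.314
v 2.656 2.047 -1.961
v 3.183 3.048 -1.243
v 2.32 2.083 -1.765
v 2.847 3.084 -1.047
v 2.064 2.012 -1.478
v 2.591 3.012 -0.76
v 1.934 1.845 -1.15
v 2.461 2.845 -0.431
v 1.951 1.611 -0.837
v 2.478 2.612 -0.118
v 2.112 1.351 -0.594
v 2.639 2.352 0.125
v 2.39 1.11 -0.462
v 2.917 2.111 0.257
v 2.737 0.93 -0.465
v 3.264 1.93 0.254
v 3.092 0.841 -0.601
v 3.619 1.841 0.117
v 3.394 0.859 -0.848
v 3.921 1.859 -0.13
v 3.592 0.981 -1.163
v 4.119 1.981 -0.444
v 3.65 1.185 -1.491
v 4.177 2.186 -0.772
v 3.558 1.438 -1.775
v 4.086 2.438 -1.056
v 3.85 -1.862 -0.631
v 4.472 -2.532 -0.533
v 4.433 -2.269 1.51
v 3.81 -1.598 1.411
v 4.694 -2.222 -0.569
v 4.655 -1.959 1.474
v 4.769 -1.85 -0.615
v 4.73 -1.587 1.428
v 4.686 -1.479 -0.664
v 4.647 -1.216 1.378
v 4.458 -1.175 -0.708
v 4.419 -0.912 1.335
v 4.125 -0.99 -0.738
v 4.085 -0.727 1.304
v 3.744 -0.955 -0.75
v 3.704 -0.692 1.293
v 3.381 -1.077 -0.741
v 3.342 -0.814 1.301
v 3.1 -1.335 -0.714
v 3.06 -1.072 1.329
v 2.948 -1.683 -0.672
v 2.909 -1.42 1.371
v 2.952 -2.063 -0.623
v 2.913 -1.8 1.42
v 3.111 -2.407 -0.575
v 3.072 -2.144 1.467
v 3.398 -2.658 -0.538
v 3.359 -2.395 1.505
v 3.763 -2.77 -0.516
v 3.724 -2.507 1.527
v 4.143 -2.726 -0.514
v 4.104 -2.463 1.528
v -3.887 1.13 -3.302
v -3.174 1.386 -3.797
v -3.146 -0.046 -2.843
v -2.433 0.21 -3.338
v -2.674 0.69 -2.61
v -3.132 1.417 -2.894
v -3.188 -0.077 -3.746
v -3.646 0.65 -4.03
v -2.742 0.64 -4.071
v -2.425 1.114 -3.369
v -3.895 0.226 -3.271
v -3.578 0.7 -2.569
v -2.484 3.849 0.05
v -1.646 4.017 -0.261
v -1.037 2.938 0.799
v -1.876 2.771 1.11
v -1.726 4.348 0.122
v -1.118 3.269 1.182
v -2.047 4.52 0.483
v -1.439 3.442 1.542
v -2.507 4.48 0.706
v -1.899 3.401 1.765
v -2.96 4.24 0.721
v -2.351 3.161 1.78
v -3.261 3.875 0.523
v -2.653 2.796 1.582
v -3.316 3.503 0.175
v -2.708 2.424 1.234
v -3.107 3.24 -0.213
v -2.498 2.161 0.847
v -2.7 3.171 -0.517
v -2.091 2.092 0.543
v -2.224 3.318 -0.641
v -1.616 2.239 0.419
v -1.831 3.633 -0.545
v -1.223 2.554 0.514
v -0.801 0.374 2.693
v -0.465 0.888 3.238
v -0.119 -0.954 3.527
v -0.768 0.822 3.38
v -1.076 0.678 3.403
v -1.337 0.482 3.304
v -1.505 0.268 3.099
v -1.551 0.072 2.824
v -1.468 -0.072 2.526
v -1.269 -0.139 2.258
v -0.989 -0.117 2.064
v -0.676 -0.01 1.98
v -0.385 0.164 2.018
v -0.166 0.374 2.174
v -0.057 0.584 2.419
v -0.076 0.758 2.712
v -0.22 0.865 3.001
f 2 1 5
f 2 5 3
f 3 5 6
f 3 6 4
f 5 1 7
f 5 7 6
f 6 7 8
f 6 8 4
f 7 1 9
f 7 9 8
f 8 9 10
f 8 10 4
f 9 1 11
f 9 11 10
f 10 11 12
f 10 12 4
f 11 1 13
f 11 13 12
f 12 13 14
f 12 14 4
f 13 1 15
f 13 15 14
f 14 15 16
f 14 16 4
f 15 1 17
f 15 17 16
f 16 17 18
f 16 18 4
f 17 1 19
f 17 19 18
f 18 19 20
f 18 20 4
f 19 1 21
f 19 21 20
f 20 21 22
f 20 22 4
f 21 1 23
f 21 23 22
f 22 23 24
f 22 24 4
f 23 1 25
f 23 25 24
f 24 25 26
f 24 26 4
f 25 1 27
f 25 27 26
f 26 27 28
f 26 28 4
f 27 1 29
f 27 29 28
f 28 29 30
f 28 30 4
f 29 1 31
f 29 31 30
f 30 31 32
f 30 32 4
f 31 1 2
f 31 2 32
f 32 2 3
f 32 3 4
f 34 33 37
f 34 37 35
f 35 37 38
f 35 38 36
f 37 33 39
f 37 39 38
f 38 39 40
f 38 40 36
f 39 33 41
f 39 41 40
f 40 41 42
f 40 42 36
f 41 33 43
f 41 43 42
f 42 43 44
f 42 44 36
f 43 33 45
f 43 45 44
f 44 45 46
f 44 46 36
f 45 33 47
f 45 47 46
f 46 47 48
f 46 48 36
f 47 33 49
f 47 49 48
f 48 49 50
f 48 50 36
f 49 33 51
f 49 51 50
f 50 51 52
f 50 52 36
f 51 33 53
f 51 53 52
f 52 53 54
f 52 54 36
f 53 33 55
f 53 55 54
f 54 55 56
f 54 56 36
f 55 33 57
f 55 57 56
f 56 57 58
f 56 58 36
f 57 33 59
f 57 59 58
f 58 59 60
f 58 60 36
f 59 33 61
f 59 61 60
f 60 61 62
f 60 62 36
f 61 33 63
f 61 63 62
f 62 63 64
f 62 64 36
f 63 33 34
f 63 34 64
f 64 34 35
f 64 35 36
f 65 76 70
f 65 70 66
f 65 66 72
f 65 72 75
f 65 75 76
f 66 70 74
f 70 76 69
f 76 75 67
f 75 72 71
f 72 66 73
f 68 74 69
f 68 69 67
f 68 67 71
f 68 71 73
f 68 73 74
f 69 74 70
f 67 69 76
f 71 67 75
f 73 71 72
f 74 73 66
f 78 77 81
f 78 81 79
f 79 81 82
f 79 82 80
f 81 77 83
f 81 83 82
f 82 83 84
f 82 84 80
f 83 77 85
f 83 85 84
f 84 85 86
f 84 86 80
f 85 77 87
f 85 87 86
f 86 87 88
f 86 88 80
f 87 77 89
f 87 89 88
f 88 89 90
f 88 90 80
f 89 77 91
f 89 91 90
f 90 91 92
f 90 92 80
f 91 77 93
f 91 93 92
f 92 93 94
f 92 94 80
f 93 77 95
f 93 95 94
f 94 95 96
f 94 96 80
f 95 77 97
f 95 97 96
f 96 97 98
f 96 98 80
f 97 77 99
f 97 99 98
f 98 99 100
f 98 100 80
f 99 77 78
f 99 78 100
f 100 78 79
f 100 79 80
f 102 101 104
f 102 104 103
f 104 101 105
f 104 105 103
f 105 101 106
f 105 106 103
f 106 101 107
f 106 107 103
f 107 101 108
f 107 108 103
f 108 101 109
f 108 109 103
f 109 101 110
f 109 110 103
f 110 101 111
f 110 111 103
f 111 101 112
f 111 112 103
f 112 101 113
f 112 113 103
f 113 101 114
f 113 114 103
f 114 101 115
f 114 115 103
f 115 101 116
f 115 116 103
f 116 101 117
f 116 117 103
f 117 101 102
f 117 102 103



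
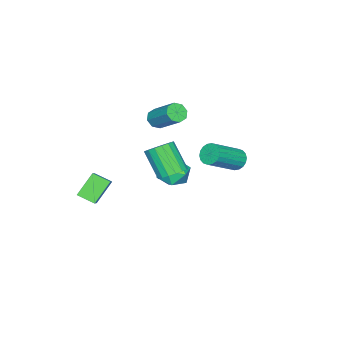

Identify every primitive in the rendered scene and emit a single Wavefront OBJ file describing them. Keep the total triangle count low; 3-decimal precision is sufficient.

v 1.691 0.676 0.582
v 2.402 0.845 0.932
v 1.959 -0.226 2.348
v 1.249 -0.396 1.998
v 2.164 1.12 1.066
v 1.722 0.049 2.482
v 1.818 1.294 1.089
v 1.376 0.223 2.506
v 1.443 1.326 0.996
v 1.001 0.255 2.412
v 1.125 1.209 0.808
v 0.683 0.138 2.225
v 0.937 0.97 0.568
v 0.494 -0.102 1.985
v 0.921 0.663 0.332
v 0.478 -0.408 1.748
v 1.082 0.359 0.152
v 0.639 -0.712 1.568
v 1.382 0.128 0.071
v 0.94 -0.943 1.487
v 1.754 0.022 0.107
v 1.311 -1.049 1.523
v 2.11 0.066 0.252
v 1.668 -1.005 1.668
v 2.371 0.25 0.472
v 1.929 -0.822 1.888
v 2.477 0.531 0.718
v 2.034 -0.54 2.134
v -0.2 -1.336 2.929
v 0.346 -1.609 3.036
v 0.826 -0.178 4.238
v 0.28 0.096 4.131
v 0.363 -1.307 2.67
v 0.843 0.124 3.873
v 0.05 -1.022 2.456
v 0.53 0.409 3.658
v -0.409 -0.921 2.519
v 0.071 0.511 3.721
v -0.746 -1.062 2.822
v -0.266 0.369 4.024
v -0.763 -1.364 3.187
v -0.283 0.067 4.39
v -0.45 -1.649 3.402
v 0.03 -0.218 4.604
v 0.009 -1.751 3.339
v 0.489 -0.319 4.541
v -2.053 -0.434 -1.631
v -1.45 -0.338 -2.421
v -1.25 -1.762 -1.179
v -0.647 -1.666 -1.969
v -0.598 -1.006 -1.221
v -1.094 -0.186 -1.5
v -1.606 -1.914 -2.1
v -2.102 -1.094 -2.379
v -1.173 -1.253 -2.711
v -0.551 -0.692 -2.168
v -2.149 -1.408 -1.432
v -1.527 -0.847 -0.889
v 3.908 -3.475 -1.102
v 2.873 -3.192 -0.025
v 3.741 -2.552 -1.504
v 2.707 -2.27 -0.427
v 4.993 -2.89 -0.213
v 3.959 -2.608 0.864
v 4.827 -1.968 -0.615
v 3.792 -1.685 0.462
v 1.767 4.267 2.971
v 2.167 4.38 2.483
v 3.712 3.745 3.602
v 3.313 3.633 4.089
v 2.167 4.627 2.624
v 3.712 3.993 3.742
v 2.088 4.804 2.833
v 3.633 4.17 3.951
v 1.945 4.874 3.07
v 3.49 4.24 4.188
v 1.768 4.824 3.286
v 3.313 4.19 4.405
v 1.59 4.663 3.441
v 3.135 4.029 4.559
v 1.447 4.425 3.502
v 2.993 3.79 4.621
v 1.368 4.155 3.458
v 2.913 3.52 4.577
v 1.368 3.907 3.318
v 2.913 3.273 4.436
v 1.447 3.73 3.109
v 2.992 3.096 4.227
v 1.59 3.66 2.872
v 3.135 3.026 3.99
v 1.767 3.71 2.655
v 3.312 3.076 3.774
v 1.945 3.871 2.501
v 3.49 3.237 3.619
v 2.087 4.11 2.439
v 3.633 3.475 3.558
f 2 1 5
f 2 5 3
f 3 5 6
f 3 6 4
f 5 1 7
f 5 7 6
f 6 7 8
f 6 8 4
f 7 1 9
f 7 9 8
f 8 9 10
f 8 10 4
f 9 1 11
f 9 11 10
f 10 11 12
f 10 12 4
f 11 1 13
f 11 13 12
f 12 13 14
f 12 14 4
f 13 1 15
f 13 15 14
f 14 15 16
f 14 16 4
f 15 1 17
f 15 17 16
f 16 17 18
f 16 18 4
f 17 1 19
f 17 19 18
f 18 19 20
f 18 20 4
f 19 1 21
f 19 21 20
f 20 21 22
f 20 22 4
f 21 1 23
f 21 23 22
f 22 23 24
f 22 24 4
f 23 1 25
f 23 25 24
f 24 25 26
f 24 26 4
f 25 1 27
f 25 27 26
f 26 27 28
f 26 28 4
f 27 1 2
f 27 2 28
f 28 2 3
f 28 3 4
f 30 29 33
f 30 33 31
f 31 33 34
f 31 34 32
f 33 29 35
f 33 35 34
f 34 35 36
f 34 36 32
f 35 29 37
f 35 37 36
f 36 37 38
f 36 38 32
f 37 29 39
f 37 39 38
f 38 39 40
f 38 40 32
f 39 29 41
f 39 41 40
f 40 41 42
f 40 42 32
f 41 29 43
f 41 43 42
f 42 43 44
f 42 44 32
f 43 29 45
f 43 45 44
f 44 45 46
f 44 46 32
f 45 29 30
f 45 30 46
f 46 30 31
f 46 31 32
f 47 58 52
f 47 52 48
f 47 48 54
f 47 54 57
f 47 57 58
f 48 52 56
f 52 58 51
f 58 57 49
f 57 54 53
f 54 48 55
f 50 56 51
f 50 51 49
f 50 49 53
f 50 53 55
f 50 55 56
f 51 56 52
f 49 51 58
f 53 49 57
f 55 53 54
f 56 55 48
f 60 62 59
f 63 60 59
f 59 62 61
f 61 63 59
f 60 66 62
f 64 60 63
f 64 66 60
f 62 66 61
f 65 63 61
f 61 66 65
f 65 64 63
f 66 64 65
f 68 67 71
f 68 71 69
f 69 71 72
f 69 72 70
f 71 67 73
f 71 73 72
f 72 73 74
f 72 74 70
f 73 67 75
f 73 75 74
f 74 75 76
f 74 76 70
f 75 67 77
f 75 77 76
f 76 77 78
f 76 78 70
f 77 67 79
f 77 79 78
f 78 79 80
f 78 80 70
f 79 67 81
f 79 81 80
f 80 81 82
f 80 82 70
f 81 67 83
f 81 83 82
f 82 83 84
f 82 84 70
f 83 67 85
f 83 85 84
f 84 85 86
f 84 86 70
f 85 67 87
f 85 87 86
f 86 87 88
f 86 88 70
f 87 67 89
f 87 89 88
f 88 89 90
f 88 90 70
f 89 67 91
f 89 91 90
f 90 91 92
f 90 92 70
f 91 67 93
f 91 93 92
f 92 93 94
f 92 94 70
f 93 67 95
f 93 95 94
f 94 95 96
f 94 96 70
f 95 67 68
f 95 68 96
f 96 68 69
f 96 69 70



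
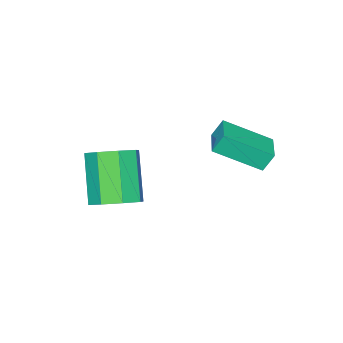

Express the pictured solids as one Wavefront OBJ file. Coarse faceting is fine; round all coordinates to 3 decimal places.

v -1.605 2.955 1.775
v -1.889 3.221 2.485
v -0.6 3.757 1.875
v -0.883 4.024 2.585
v -0.597 1.576 2.695
v -0.88 1.843 3.405
v 0.409 2.379 2.795
v 0.125 2.645 3.505
v 2.743 0.152 0.449
v 3.509 -0.402 0.547
v 2.622 -1.326 2.249
v 1.857 -0.772 2.151
v 3.568 0.221 0.916
v 2.681 -0.703 2.618
v 3.144 0.804 1.012
v 2.257 -0.12 2.714
v 2.486 1.005 0.778
v 1.599 0.081 2.48
v 1.978 0.706 0.351
v 1.091 -0.218 2.053
v 1.919 0.083 -0.018
v 1.032 -0.841 1.684
v 2.343 -0.5 -0.114
v 1.456 -1.424 1.588
v 3.001 -0.701 0.12
v 2.114 -1.625 1.822
f 2 4 1
f 5 2 1
f 1 4 3
f 3 5 1
f 2 8 4
f 6 2 5
f 6 8 2
f 4 8 3
f 7 5 3
f 3 8 7
f 7 6 5
f 8 6 7
f 10 9 13
f 10 13 11
f 11 13 14
f 11 14 12
f 13 9 15
f 13 15 14
f 14 15 16
f 14 16 12
f 15 9 17
f 15 17 16
f 16 17 18
f 16 18 12
f 17 9 19
f 17 19 18
f 18 19 20
f 18 20 12
f 19 9 21
f 19 21 20
f 20 21 22
f 20 22 12
f 21 9 23
f 21 23 22
f 22 23 24
f 22 24 12
f 23 9 25
f 23 25 24
f 24 25 26
f 24 26 12
f 25 9 10
f 25 10 26
f 26 10 11
f 26 11 12



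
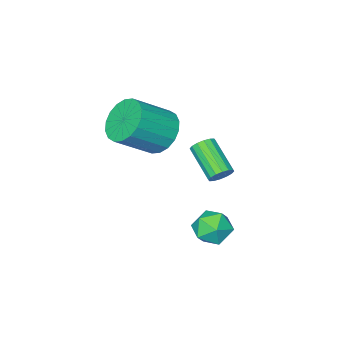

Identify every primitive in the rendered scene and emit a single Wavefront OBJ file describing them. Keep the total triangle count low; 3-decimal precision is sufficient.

v -0.712 3.928 -1.668
v 0.122 3.884 -1.322
v -0.582 2.556 -2.158
v 0.252 2.512 -1.812
v -0.464 2.545 -1.261
v -0.544 3.393 -0.958
v 0.084 3.047 -2.522
v 0.004 3.895 -2.219
v 0.615 3.339 -1.85
v 0.276 3.029 -1.071
v -0.736 3.411 -2.409
v -1.075 3.101 -1.63
v -1.224 2.539 0.436
v -0.691 2.541 0.573
v -0.923 1.124 1.501
v -1.456 1.121 1.364
v -0.82 2.695 0.775
v -1.052 1.277 1.703
v -1.057 2.806 0.887
v -1.289 1.389 1.815
v -1.339 2.846 0.877
v -1.571 1.429 1.805
v -1.59 2.804 0.75
v -1.822 1.386 1.677
v -1.743 2.69 0.538
v -1.975 1.273 1.466
v -1.757 2.536 0.299
v -1.989 1.119 1.227
v -1.628 2.383 0.097
v -1.86 0.965 1.025
v -1.391 2.271 -0.015
v -1.623 0.854 0.913
v -1.109 2.231 -0.005
v -1.341 0.814 0.923
v -0.858 2.274 0.123
v -1.09 0.856 1.05
v -0.705 2.387 0.334
v -0.937 0.97 1.262
v -0.322 -0.054 1.942
v 0.287 0.644 1.388
v 1.792 0.232 2.524
v 1.182 -0.466 3.078
v 0.1 0.918 1.735
v 1.605 0.506 2.871
v -0.171 1 2.124
v 1.334 0.588 3.26
v -0.472 0.873 2.476
v 1.033 0.461 3.612
v -0.743 0.562 2.723
v 0.761 0.15 3.859
v -0.931 0.129 2.815
v 0.574 -0.283 3.951
v -0.999 -0.34 2.734
v 0.506 -0.752 3.87
v -0.932 -0.752 2.496
v 0.573 -1.164 3.632
v -0.745 -1.026 2.149
v 0.76 -1.438 3.285
v -0.474 -1.108 1.76
v 1.031 -1.52 2.896
v -0.173 -0.981 1.408
v 1.332 -1.393 2.544
v 0.099 -0.67 1.161
v 1.603 -1.082 2.297
v 0.286 -0.237 1.069
v 1.791 -0.649 2.205
v 0.354 0.232 1.15
v 1.859 -0.18 2.286
f 1 12 6
f 1 6 2
f 1 2 8
f 1 8 11
f 1 11 12
f 2 6 10
f 6 12 5
f 12 11 3
f 11 8 7
f 8 2 9
f 4 10 5
f 4 5 3
f 4 3 7
f 4 7 9
f 4 9 10
f 5 10 6
f 3 5 12
f 7 3 11
f 9 7 8
f 10 9 2
f 14 13 17
f 14 17 15
f 15 17 18
f 15 18 16
f 17 13 19
f 17 19 18
f 18 19 20
f 18 20 16
f 19 13 21
f 19 21 20
f 20 21 22
f 20 22 16
f 21 13 23
f 21 23 22
f 22 23 24
f 22 24 16
f 23 13 25
f 23 25 24
f 24 25 26
f 24 26 16
f 25 13 27
f 25 27 26
f 26 27 28
f 26 28 16
f 27 13 29
f 27 29 28
f 28 29 30
f 28 30 16
f 29 13 31
f 29 31 30
f 30 31 32
f 30 32 16
f 31 13 33
f 31 33 32
f 32 33 34
f 32 34 16
f 33 13 35
f 33 35 34
f 34 35 36
f 34 36 16
f 35 13 37
f 35 37 36
f 36 37 38
f 36 38 16
f 37 13 14
f 37 14 38
f 38 14 15
f 38 15 16
f 40 39 43
f 40 43 41
f 41 43 44
f 41 44 42
f 43 39 45
f 43 45 44
f 44 45 46
f 44 46 42
f 45 39 47
f 45 47 46
f 46 47 48
f 46 48 42
f 47 39 49
f 47 49 48
f 48 49 50
f 48 50 42
f 49 39 51
f 49 51 50
f 50 51 52
f 50 52 42
f 51 39 53
f 51 53 52
f 52 53 54
f 52 54 42
f 53 39 55
f 53 55 54
f 54 55 56
f 54 56 42
f 55 39 57
f 55 57 56
f 56 57 58
f 56 58 42
f 57 39 59
f 57 59 58
f 58 59 60
f 58 60 42
f 59 39 61
f 59 61 60
f 60 61 62
f 60 62 42
f 61 39 63
f 61 63 62
f 62 63 64
f 62 64 42
f 63 39 65
f 63 65 64
f 64 65 66
f 64 66 42
f 65 39 67
f 65 67 66
f 66 67 68
f 66 68 42
f 67 39 40
f 67 40 68
f 68 40 41
f 68 41 42



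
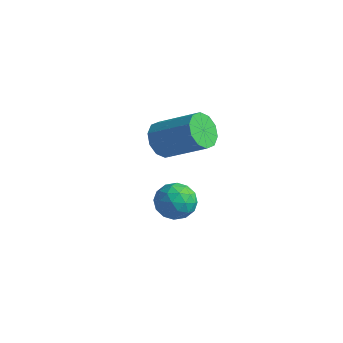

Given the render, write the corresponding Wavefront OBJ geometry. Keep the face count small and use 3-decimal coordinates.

v -0.733 1.18 0.058
v -0.287 1.298 -0.668
v 1.378 1.799 0.436
v 0.933 1.68 1.162
v -0.513 1.761 -0.537
v 1.152 2.262 0.567
v -0.823 2.002 -0.178
v 0.842 2.502 0.926
v -1.099 1.928 0.271
v 0.567 2.429 1.374
v -1.234 1.569 0.638
v 0.431 2.07 1.742
v -1.178 1.061 0.784
v 0.487 1.562 1.888
v -0.952 0.598 0.653
v 0.713 1.099 1.757
v -0.642 0.358 0.294
v 1.023 0.858 1.398
v -0.367 0.431 -0.154
v 1.299 0.932 0.949
v -0.231 0.79 -0.522
v 1.434 1.291 0.582
v 3.576 -2.531 0.621
v 4.268 -2.756 1.023
v 2.832 -3.144 1.557
v 3.524 -3.369 1.959
v 3.299 -2.57 1.935
v 3.759 -2.191 1.356
v 3.341 -3.709 1.224
v 3.801 -3.33 0.645
v 4.122 -3.484 1.395
v 4.096 -2.78 1.835
v 3.004 -3.12 0.745
v 2.978 -2.416 1.185
v 3.987 -2.59 0.74
v 3.113 -3.31 1.84
v 2.98 -2.84 1.826
v 3.387 -2.973 2.063
v 3.688 -2.258 0.936
v 4.095 -2.39 1.172
v 3.525 -2.28 1.708
v 3.005 -3.51 1.408
v 3.412 -3.642 1.644
v 3.713 -2.927 0.517
v 4.12 -3.06 0.754
v 3.575 -3.62 0.872
v 4.308 -3.15 1.195
v 3.871 -3.51 1.745
v 3.764 -3.71 1.313
v 4.034 -3.488 0.973
v 4.293 -2.736 1.453
v 3.855 -3.096 2.004
v 3.723 -2.627 1.99
v 3.994 -2.404 1.649
v 4.207 -3.164 1.672
v 3.245 -2.804 0.576
v 2.807 -3.164 1.127
v 3.106 -3.496 0.931
v 3.377 -3.273 0.59
v 3.229 -2.39 0.835
v 2.792 -2.75 1.385
v 3.066 -2.412 1.607
v 3.336 -2.19 1.267
v 2.893 -2.736 0.908
f 2 1 5
f 2 5 3
f 3 5 6
f 3 6 4
f 5 1 7
f 5 7 6
f 6 7 8
f 6 8 4
f 7 1 9
f 7 9 8
f 8 9 10
f 8 10 4
f 9 1 11
f 9 11 10
f 10 11 12
f 10 12 4
f 11 1 13
f 11 13 12
f 12 13 14
f 12 14 4
f 13 1 15
f 13 15 14
f 14 15 16
f 14 16 4
f 15 1 17
f 15 17 16
f 16 17 18
f 16 18 4
f 17 1 19
f 17 19 18
f 18 19 20
f 18 20 4
f 19 1 21
f 19 21 20
f 20 21 22
f 20 22 4
f 21 1 2
f 21 2 22
f 22 2 3
f 22 3 4
f 23 60 39
f 60 34 63
f 39 63 28
f 60 63 39
f 23 39 35
f 39 28 40
f 35 40 24
f 39 40 35
f 23 35 44
f 35 24 45
f 44 45 30
f 35 45 44
f 23 44 56
f 44 30 59
f 56 59 33
f 44 59 56
f 23 56 60
f 56 33 64
f 60 64 34
f 56 64 60
f 24 40 51
f 40 28 54
f 51 54 32
f 40 54 51
f 28 63 41
f 63 34 62
f 41 62 27
f 63 62 41
f 34 64 61
f 64 33 57
f 61 57 25
f 64 57 61
f 33 59 58
f 59 30 46
f 58 46 29
f 59 46 58
f 30 45 50
f 45 24 47
f 50 47 31
f 45 47 50
f 26 52 38
f 52 32 53
f 38 53 27
f 52 53 38
f 26 38 36
f 38 27 37
f 36 37 25
f 38 37 36
f 26 36 43
f 36 25 42
f 43 42 29
f 36 42 43
f 26 43 48
f 43 29 49
f 48 49 31
f 43 49 48
f 26 48 52
f 48 31 55
f 52 55 32
f 48 55 52
f 27 53 41
f 53 32 54
f 41 54 28
f 53 54 41
f 25 37 61
f 37 27 62
f 61 62 34
f 37 62 61
f 29 42 58
f 42 25 57
f 58 57 33
f 42 57 58
f 31 49 50
f 49 29 46
f 50 46 30
f 49 46 50
f 32 55 51
f 55 31 47
f 51 47 24
f 55 47 51



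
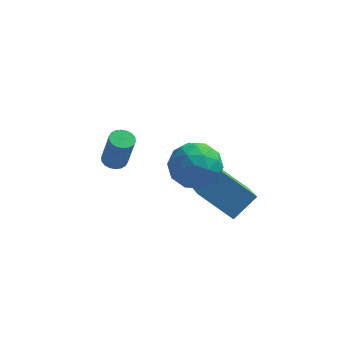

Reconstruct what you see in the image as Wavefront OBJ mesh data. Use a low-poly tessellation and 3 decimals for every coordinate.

v -3.594 1.683 -2.551
v -3.039 1.719 -2.677
v -2.631 1.392 -0.975
v -3.186 1.357 -0.849
v -3.099 1.958 -2.617
v -2.691 1.631 -0.915
v -3.256 2.143 -2.544
v -2.849 1.816 -0.842
v -3.481 2.236 -2.472
v -3.073 1.91 -0.77
v -3.728 2.221 -2.416
v -3.32 1.894 -0.714
v -3.948 2.098 -2.386
v -3.541 1.772 -0.685
v -4.098 1.894 -2.39
v -3.691 1.567 -0.688
v -4.149 1.648 -2.425
v -3.741 1.321 -0.723
v -4.089 1.409 -2.485
v -3.681 1.082 -0.783
v -3.931 1.224 -2.558
v -3.524 0.897 -0.856
v -3.707 1.13 -2.63
v -3.299 0.804 -0.928
v -3.46 1.146 -2.686
v -3.052 0.819 -0.984
v -3.239 1.268 -2.715
v -2.832 0.942 -1.014
v -3.089 1.473 -2.712
v -2.682 1.146 -1.01
v -0.787 -0.728 -0.044
v 0.137 -0.413 -0.702
v 0.263 -2.087 0.782
v 1.187 -1.772 0.124
v 0.794 -1.052 0.969
v 0.145 -0.213 0.458
v 0.255 -2.287 -0.378
v -0.394 -1.448 -0.889
v 0.782 -1.377 -0.909
v 1.114 -0.614 -0.076
v -0.714 -1.886 0.156
v -0.382 -1.123 0.989
v -0.417 -0.451 -0.445
v 0.817 -2.049 0.525
v 0.586 -1.625 1.022
v 1.129 -1.441 0.635
v -0.413 -0.333 0.237
v 0.131 -0.148 -0.15
v 0.517 -0.524 0.832
v 0.269 -2.352 0.23
v 0.813 -2.167 -0.157
v -0.729 -1.059 -0.555
v -0.186 -0.875 -0.942
v -0.117 -1.976 -0.752
v 0.505 -0.833 -0.954
v 1.122 -1.632 -0.468
v 0.574 -1.935 -0.764
v 0.193 -1.441 -1.064
v 0.701 -0.384 -0.464
v 1.318 -1.183 0.021
v 1.087 -0.76 0.518
v 0.705 -0.266 0.218
v 1.079 -0.951 -0.586
v -0.918 -1.317 0.059
v -0.301 -2.116 0.544
v -0.305 -2.234 -0.138
v -0.687 -1.74 -0.438
v -0.722 -0.868 0.548
v -0.105 -1.667 1.034
v 0.207 -1.059 1.144
v -0.174 -0.565 0.844
v -0.679 -1.549 0.666
v 0.337 -1.514 -1.521
v 1.191 -0.756 -0.643
v -0.11 -0.171 -2.245
v 0.744 0.587 -1.368
v 1.816 -1.707 -2.792
v 2.67 -0.949 -1.915
v 1.369 -0.364 -3.517
v 2.223 0.394 -2.639
f 2 1 5
f 2 5 3
f 3 5 6
f 3 6 4
f 5 1 7
f 5 7 6
f 6 7 8
f 6 8 4
f 7 1 9
f 7 9 8
f 8 9 10
f 8 10 4
f 9 1 11
f 9 11 10
f 10 11 12
f 10 12 4
f 11 1 13
f 11 13 12
f 12 13 14
f 12 14 4
f 13 1 15
f 13 15 14
f 14 15 16
f 14 16 4
f 15 1 17
f 15 17 16
f 16 17 18
f 16 18 4
f 17 1 19
f 17 19 18
f 18 19 20
f 18 20 4
f 19 1 21
f 19 21 20
f 20 21 22
f 20 22 4
f 21 1 23
f 21 23 22
f 22 23 24
f 22 24 4
f 23 1 25
f 23 25 24
f 24 25 26
f 24 26 4
f 25 1 27
f 25 27 26
f 26 27 28
f 26 28 4
f 27 1 29
f 27 29 28
f 28 29 30
f 28 30 4
f 29 1 2
f 29 2 30
f 30 2 3
f 30 3 4
f 31 68 47
f 68 42 71
f 47 71 36
f 68 71 47
f 31 47 43
f 47 36 48
f 43 48 32
f 47 48 43
f 31 43 52
f 43 32 53
f 52 53 38
f 43 53 52
f 31 52 64
f 52 38 67
f 64 67 41
f 52 67 64
f 31 64 68
f 64 41 72
f 68 72 42
f 64 72 68
f 32 48 59
f 48 36 62
f 59 62 40
f 48 62 59
f 36 71 49
f 71 42 70
f 49 70 35
f 71 70 49
f 42 72 69
f 72 41 65
f 69 65 33
f 72 65 69
f 41 67 66
f 67 38 54
f 66 54 37
f 67 54 66
f 38 53 58
f 53 32 55
f 58 55 39
f 53 55 58
f 34 60 46
f 60 40 61
f 46 61 35
f 60 61 46
f 34 46 44
f 46 35 45
f 44 45 33
f 46 45 44
f 34 44 51
f 44 33 50
f 51 50 37
f 44 50 51
f 34 51 56
f 51 37 57
f 56 57 39
f 51 57 56
f 34 56 60
f 56 39 63
f 60 63 40
f 56 63 60
f 35 61 49
f 61 40 62
f 49 62 36
f 61 62 49
f 33 45 69
f 45 35 70
f 69 70 42
f 45 70 69
f 37 50 66
f 50 33 65
f 66 65 41
f 50 65 66
f 39 57 58
f 57 37 54
f 58 54 38
f 57 54 58
f 40 63 59
f 63 39 55
f 59 55 32
f 63 55 59
f 74 76 73
f 77 74 73
f 73 76 75
f 75 77 73
f 74 80 76
f 78 74 77
f 78 80 74
f 76 80 75
f 79 77 75
f 75 80 79
f 79 78 77
f 80 78 79



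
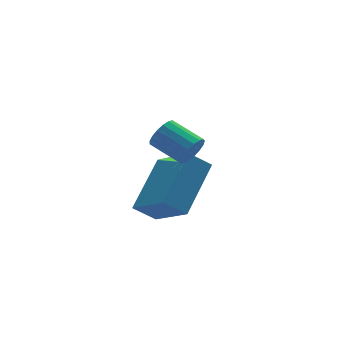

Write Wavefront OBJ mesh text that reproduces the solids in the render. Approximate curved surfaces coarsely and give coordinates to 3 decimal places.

v -1.489 -1.904 -0.951
v -1.188 -3.481 0.137
v -0.043 -0.792 0.262
v 0.258 -2.369 1.35
v -0.798 -2.171 -1.53
v -0.497 -3.748 -0.442
v 0.648 -1.059 -0.317
v 0.949 -2.636 0.771
v -0.602 -4.29 2.707
v -0.236 -4.289 3.144
v -0.773 -3.289 3.591
v -1.138 -3.29 3.153
v -0.112 -4.138 2.955
v -0.648 -3.138 3.401
v -0.099 -4.021 2.708
v -0.636 -3.021 3.155
v -0.202 -3.966 2.462
v -0.738 -2.966 2.908
v -0.396 -3.985 2.271
v -0.933 -2.985 2.718
v -0.637 -4.074 2.18
v -1.174 -3.074 2.627
v -0.871 -4.213 2.21
v -1.407 -3.212 2.657
v -1.042 -4.369 2.354
v -1.579 -3.369 2.8
v -1.113 -4.507 2.578
v -1.65 -3.507 3.025
v -1.066 -4.596 2.832
v -1.603 -3.595 3.279
v -0.913 -4.614 3.057
v -1.45 -3.614 3.504
v -0.689 -4.558 3.202
v -1.226 -3.558 3.649
v -0.445 -4.441 3.233
v -0.981 -3.441 3.68
f 2 4 1
f 5 2 1
f 1 4 3
f 3 5 1
f 2 8 4
f 6 2 5
f 6 8 2
f 4 8 3
f 7 5 3
f 3 8 7
f 7 6 5
f 8 6 7
f 10 9 13
f 10 13 11
f 11 13 14
f 11 14 12
f 13 9 15
f 13 15 14
f 14 15 16
f 14 16 12
f 15 9 17
f 15 17 16
f 16 17 18
f 16 18 12
f 17 9 19
f 17 19 18
f 18 19 20
f 18 20 12
f 19 9 21
f 19 21 20
f 20 21 22
f 20 22 12
f 21 9 23
f 21 23 22
f 22 23 24
f 22 24 12
f 23 9 25
f 23 25 24
f 24 25 26
f 24 26 12
f 25 9 27
f 25 27 26
f 26 27 28
f 26 28 12
f 27 9 29
f 27 29 28
f 28 29 30
f 28 30 12
f 29 9 31
f 29 31 30
f 30 31 32
f 30 32 12
f 31 9 33
f 31 33 32
f 32 33 34
f 32 34 12
f 33 9 35
f 33 35 34
f 34 35 36
f 34 36 12
f 35 9 10
f 35 10 36
f 36 10 11
f 36 11 12



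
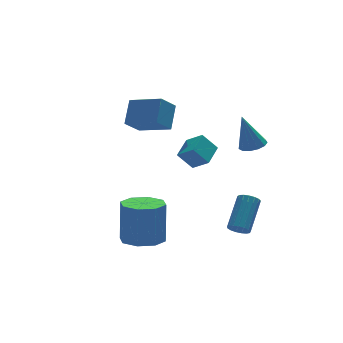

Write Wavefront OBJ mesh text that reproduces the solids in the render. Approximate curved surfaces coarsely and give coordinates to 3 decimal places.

v 1.849 -0.697 1.788
v 2.413 -1.003 1.979
v 1.431 -0.383 3.532
v 2.5 -0.638 1.934
v 2.38 -0.292 1.843
v 2.091 -0.074 1.734
v 1.726 -0.054 1.643
v 1.399 -0.238 1.598
v 1.215 -0.568 1.613
v 1.232 -0.938 1.684
v 1.446 -1.232 1.788
v 1.787 -1.356 1.892
v 2.147 -1.27 1.963
v 0.526 -2.106 -2.601
v 0.976 -2.3 -2.828
v 2.004 -1.209 -1.727
v 1.554 -1.014 -1.499
v 0.916 -2.096 -2.974
v 1.944 -1.004 -1.873
v 0.767 -1.894 -3.035
v 1.794 -0.802 -1.934
v 0.562 -1.74 -2.996
v 1.59 -0.649 -1.895
v 0.35 -1.671 -2.867
v 1.377 -0.579 -1.766
v 0.177 -1.7 -2.677
v 1.205 -0.609 -1.576
v 0.085 -1.823 -2.469
v 1.113 -0.732 -1.368
v 0.094 -2.011 -2.291
v 1.122 -0.919 -1.19
v 0.202 -2.22 -2.184
v 1.229 -1.129 -1.083
v 0.384 -2.403 -2.173
v 1.411 -1.312 -1.072
v 0.598 -2.518 -2.259
v 1.626 -1.427 -1.158
v 0.797 -2.538 -2.424
v 1.824 -1.447 -1.323
v 0.933 -2.46 -2.629
v 1.961 -1.368 -1.528
v -0.858 2.166 1.906
v -1.699 1.856 2.718
v -1.869 3.489 1.365
v -2.71 3.178 2.178
v -0.25 3.022 2.862
v -1.091 2.711 3.675
v -1.261 4.344 2.322
v -2.102 4.034 3.134
v 0.342 2.43 -1.109
v -0.304 2.746 -0.264
v 1.192 3.269 -0.772
v 0.545 3.584 0.074
v 0.815 1.696 -0.474
v 0.168 2.011 0.372
v 1.664 2.534 -0.136
v 1.018 2.85 0.709
v -3.999 -1.895 -2.117
v -3.408 -1.098 -2.351
v -3.19 -0.667 -0.338
v -3.781 -1.465 -0.103
v -4.164 -0.907 -2.31
v -3.946 -0.477 -0.297
v -4.823 -1.296 -2.155
v -4.605 -0.865 -0.142
v -5 -2.035 -1.978
v -4.782 -1.605 0.035
v -4.59 -2.693 -1.882
v -4.372 -2.262 0.131
v -3.834 -2.883 -1.923
v -3.616 -2.453 0.09
v -3.175 -2.495 -2.078
v -2.957 -2.064 -0.065
v -2.998 -1.755 -2.255
v -2.78 -1.325 -0.242
f 2 1 4
f 2 4 3
f 4 1 5
f 4 5 3
f 5 1 6
f 5 6 3
f 6 1 7
f 6 7 3
f 7 1 8
f 7 8 3
f 8 1 9
f 8 9 3
f 9 1 10
f 9 10 3
f 10 1 11
f 10 11 3
f 11 1 12
f 11 12 3
f 12 1 13
f 12 13 3
f 13 1 2
f 13 2 3
f 15 14 18
f 15 18 16
f 16 18 19
f 16 19 17
f 18 14 20
f 18 20 19
f 19 20 21
f 19 21 17
f 20 14 22
f 20 22 21
f 21 22 23
f 21 23 17
f 22 14 24
f 22 24 23
f 23 24 25
f 23 25 17
f 24 14 26
f 24 26 25
f 25 26 27
f 25 27 17
f 26 14 28
f 26 28 27
f 27 28 29
f 27 29 17
f 28 14 30
f 28 30 29
f 29 30 31
f 29 31 17
f 30 14 32
f 30 32 31
f 31 32 33
f 31 33 17
f 32 14 34
f 32 34 33
f 33 34 35
f 33 35 17
f 34 14 36
f 34 36 35
f 35 36 37
f 35 37 17
f 36 14 38
f 36 38 37
f 37 38 39
f 37 39 17
f 38 14 40
f 38 40 39
f 39 40 41
f 39 41 17
f 40 14 15
f 40 15 41
f 41 15 16
f 41 16 17
f 43 45 42
f 46 43 42
f 42 45 44
f 44 46 42
f 43 49 45
f 47 43 46
f 47 49 43
f 45 49 44
f 48 46 44
f 44 49 48
f 48 47 46
f 49 47 48
f 51 53 50
f 54 51 50
f 50 53 52
f 52 54 50
f 51 57 53
f 55 51 54
f 55 57 51
f 53 57 52
f 56 54 52
f 52 57 56
f 56 55 54
f 57 55 56
f 59 58 62
f 59 62 60
f 60 62 63
f 60 63 61
f 62 58 64
f 62 64 63
f 63 64 65
f 63 65 61
f 64 58 66
f 64 66 65
f 65 66 67
f 65 67 61
f 66 58 68
f 66 68 67
f 67 68 69
f 67 69 61
f 68 58 70
f 68 70 69
f 69 70 71
f 69 71 61
f 70 58 72
f 70 72 71
f 71 72 73
f 71 73 61
f 72 58 74
f 72 74 73
f 73 74 75
f 73 75 61
f 74 58 59
f 74 59 75
f 75 59 60
f 75 60 61



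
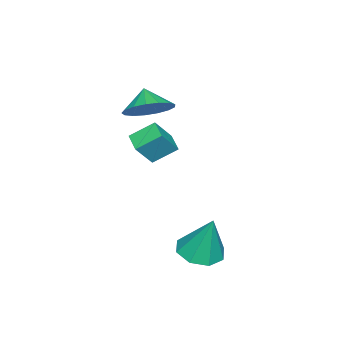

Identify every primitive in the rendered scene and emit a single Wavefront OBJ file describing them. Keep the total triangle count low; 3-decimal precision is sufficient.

v -1.845 -3.204 0.968
v -2.379 -2.341 1.644
v -2.579 -2.845 -0.069
v -3.112 -1.982 0.607
v -1.188 -2.598 0.713
v -1.721 -1.735 1.389
v -1.921 -2.239 -0.324
v -2.455 -1.376 0.352
v -0.974 -1.916 3.16
v -0.101 -2.121 3.668
v -1.526 -2.384 3.92
v -0.238 -1.68 3.841
v -0.542 -1.293 3.858
v -0.946 -1.048 3.715
v -1.356 -1.003 3.444
v -1.678 -1.166 3.109
v -1.839 -1.502 2.786
v -1.802 -1.932 2.548
v -1.574 -2.358 2.45
v -1.21 -2.684 2.515
v -0.791 -2.833 2.728
v -0.414 -2.772 3.04
v -0.165 -2.515 3.379
v 2.154 1.626 -1.769
v 2.789 2.264 -2.04
v 2.346 2.214 0.069
v 2.117 2.522 -2.052
v 1.467 2.254 -1.899
v 1.219 1.619 -1.669
v 1.519 0.988 -1.499
v 2.191 0.73 -1.487
v 2.841 0.997 -1.64
v 3.088 1.633 -1.869
f 2 4 1
f 5 2 1
f 1 4 3
f 3 5 1
f 2 8 4
f 6 2 5
f 6 8 2
f 4 8 3
f 7 5 3
f 3 8 7
f 7 6 5
f 8 6 7
f 10 9 12
f 10 12 11
f 12 9 13
f 12 13 11
f 13 9 14
f 13 14 11
f 14 9 15
f 14 15 11
f 15 9 16
f 15 16 11
f 16 9 17
f 16 17 11
f 17 9 18
f 17 18 11
f 18 9 19
f 18 19 11
f 19 9 20
f 19 20 11
f 20 9 21
f 20 21 11
f 21 9 22
f 21 22 11
f 22 9 23
f 22 23 11
f 23 9 10
f 23 10 11
f 25 24 27
f 25 27 26
f 27 24 28
f 27 28 26
f 28 24 29
f 28 29 26
f 29 24 30
f 29 30 26
f 30 24 31
f 30 31 26
f 31 24 32
f 31 32 26
f 32 24 33
f 32 33 26
f 33 24 25
f 33 25 26



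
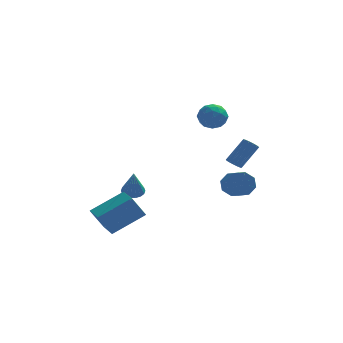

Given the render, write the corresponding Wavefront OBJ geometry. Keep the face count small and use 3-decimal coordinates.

v 2.856 -0.295 -0.664
v 3.266 -0.497 -1.357
v 3.574 -1.748 -0.808
v 3.164 -1.545 -0.116
v 3.639 -0.217 -0.926
v 3.948 -1.467 -0.378
v 3.554 0.019 -0.343
v 3.862 -1.232 0.206
v 3.059 0.07 0.053
v 3.368 -1.181 0.601
v 2.446 -0.092 0.028
v 2.754 -1.343 0.577
v 2.072 -0.373 -0.402
v 2.381 -1.623 0.146
v 2.158 -0.608 -0.986
v 2.466 -1.859 -0.437
v 2.652 -0.659 -1.381
v 2.961 -1.91 -0.833
v 0.907 2.692 3.3
v 1.625 2.863 2.777
v 1.675 1.677 4.023
v 2.393 1.848 3.5
v 2.113 2.465 4.098
v 1.638 3.092 3.652
v 1.662 1.448 3.148
v 1.187 2.075 2.702
v 2.091 2.093 2.683
v 2.37 2.722 3.27
v 0.93 1.818 3.53
v 1.209 2.447 4.117
v 1.199 2.867 2.976
v 2.101 1.673 3.824
v 1.937 2.036 4.176
v 2.358 2.136 3.869
v 1.207 3.002 3.49
v 1.629 3.102 3.182
v 1.915 2.868 3.958
v 1.671 1.438 3.618
v 2.093 1.538 3.31
v 0.942 2.404 2.931
v 1.363 2.504 2.624
v 1.385 1.672 2.842
v 1.895 2.515 2.613
v 2.346 1.918 3.037
v 1.916 1.683 2.831
v 1.637 2.052 2.568
v 2.059 2.884 2.958
v 2.51 2.287 3.382
v 2.345 2.65 3.734
v 2.066 3.019 3.472
v 2.332 2.432 2.902
v 0.79 2.253 3.418
v 1.241 1.656 3.842
v 1.234 1.521 3.328
v 0.955 1.89 3.066
v 0.954 2.622 3.763
v 1.405 2.025 4.187
v 1.663 2.488 4.232
v 1.384 2.857 3.969
v 0.968 2.108 3.898
v -4.228 -4.549 -1.315
v -2.502 -3.823 -0.237
v -4.732 -3.163 -1.441
v -3.007 -2.437 -0.364
v -3.513 -4.403 -2.556
v -1.788 -3.677 -1.479
v -4.018 -3.017 -2.683
v -2.292 -2.291 -1.605
v -2.708 2.456 -2.367
v -2.115 2.744 -2.247
v -2.632 1.604 -0.693
v -2.309 2.943 -2.137
v -2.582 3.045 -2.073
v -2.879 3.03 -2.067
v -3.143 2.902 -2.121
v -3.321 2.685 -2.223
v -3.377 2.423 -2.354
v -3.301 2.167 -2.487
v -3.107 1.969 -2.597
v -2.834 1.867 -2.661
v -2.536 1.882 -2.667
v -2.273 2.01 -2.614
v -2.095 2.227 -2.511
v -2.039 2.489 -2.381
v 2.798 0.898 0.366
v 3.119 0.504 0.333
v 4.063 1.167 1.622
v 3.742 1.562 1.654
v 3.22 0.705 0.155
v 4.165 1.368 1.444
v 3.188 0.968 0.044
v 4.132 1.631 1.333
v 3.031 1.209 0.035
v 3.975 1.872 1.324
v 2.801 1.351 0.131
v 3.745 2.014 1.42
v 2.569 1.35 0.301
v 3.513 2.013 1.59
v 2.41 1.205 0.492
v 3.355 1.868 1.781
v 2.374 0.963 0.643
v 3.319 1.626 1.931
v 2.473 0.7 0.705
v 3.417 1.364 1.994
v 2.675 0.501 0.66
v 3.619 1.164 1.949
v 2.916 0.427 0.522
v 3.86 1.091 1.811
f 2 1 5
f 2 5 3
f 3 5 6
f 3 6 4
f 5 1 7
f 5 7 6
f 6 7 8
f 6 8 4
f 7 1 9
f 7 9 8
f 8 9 10
f 8 10 4
f 9 1 11
f 9 11 10
f 10 11 12
f 10 12 4
f 11 1 13
f 11 13 12
f 12 13 14
f 12 14 4
f 13 1 15
f 13 15 14
f 14 15 16
f 14 16 4
f 15 1 17
f 15 17 16
f 16 17 18
f 16 18 4
f 17 1 2
f 17 2 18
f 18 2 3
f 18 3 4
f 19 56 35
f 56 30 59
f 35 59 24
f 56 59 35
f 19 35 31
f 35 24 36
f 31 36 20
f 35 36 31
f 19 31 40
f 31 20 41
f 40 41 26
f 31 41 40
f 19 40 52
f 40 26 55
f 52 55 29
f 40 55 52
f 19 52 56
f 52 29 60
f 56 60 30
f 52 60 56
f 20 36 47
f 36 24 50
f 47 50 28
f 36 50 47
f 24 59 37
f 59 30 58
f 37 58 23
f 59 58 37
f 30 60 57
f 60 29 53
f 57 53 21
f 60 53 57
f 29 55 54
f 55 26 42
f 54 42 25
f 55 42 54
f 26 41 46
f 41 20 43
f 46 43 27
f 41 43 46
f 22 48 34
f 48 28 49
f 34 49 23
f 48 49 34
f 22 34 32
f 34 23 33
f 32 33 21
f 34 33 32
f 22 32 39
f 32 21 38
f 39 38 25
f 32 38 39
f 22 39 44
f 39 25 45
f 44 45 27
f 39 45 44
f 22 44 48
f 44 27 51
f 48 51 28
f 44 51 48
f 23 49 37
f 49 28 50
f 37 50 24
f 49 50 37
f 21 33 57
f 33 23 58
f 57 58 30
f 33 58 57
f 25 38 54
f 38 21 53
f 54 53 29
f 38 53 54
f 27 45 46
f 45 25 42
f 46 42 26
f 45 42 46
f 28 51 47
f 51 27 43
f 47 43 20
f 51 43 47
f 62 64 61
f 65 62 61
f 61 64 63
f 63 65 61
f 62 68 64
f 66 62 65
f 66 68 62
f 64 68 63
f 67 65 63
f 63 68 67
f 67 66 65
f 68 66 67
f 70 69 72
f 70 72 71
f 72 69 73
f 72 73 71
f 73 69 74
f 73 74 71
f 74 69 75
f 74 75 71
f 75 69 76
f 75 76 71
f 76 69 77
f 76 77 71
f 77 69 78
f 77 78 71
f 78 69 79
f 78 79 71
f 79 69 80
f 79 80 71
f 80 69 81
f 80 81 71
f 81 69 82
f 81 82 71
f 82 69 83
f 82 83 71
f 83 69 84
f 83 84 71
f 84 69 70
f 84 70 71
f 86 85 89
f 86 89 87
f 87 89 90
f 87 90 88
f 89 85 91
f 89 91 90
f 90 91 92
f 90 92 88
f 91 85 93
f 91 93 92
f 92 93 94
f 92 94 88
f 93 85 95
f 93 95 94
f 94 95 96
f 94 96 88
f 95 85 97
f 95 97 96
f 96 97 98
f 96 98 88
f 97 85 99
f 97 99 98
f 98 99 100
f 98 100 88
f 99 85 101
f 99 101 100
f 100 101 102
f 100 102 88
f 101 85 103
f 101 103 102
f 102 103 104
f 102 104 88
f 103 85 105
f 103 105 104
f 104 105 106
f 104 106 88
f 105 85 107
f 105 107 106
f 106 107 108
f 106 108 88
f 107 85 86
f 107 86 108
f 108 86 87
f 108 87 88

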